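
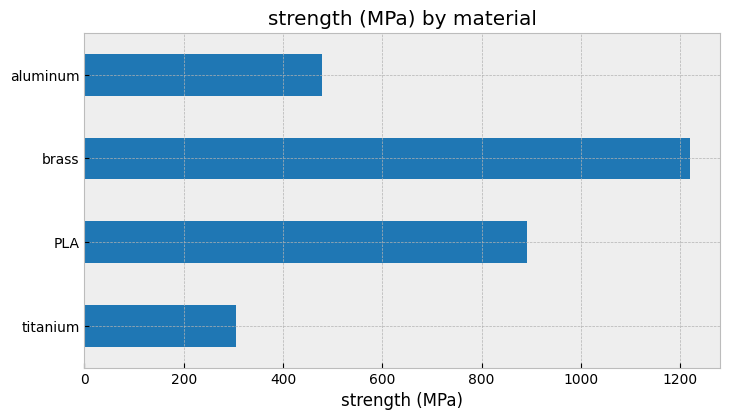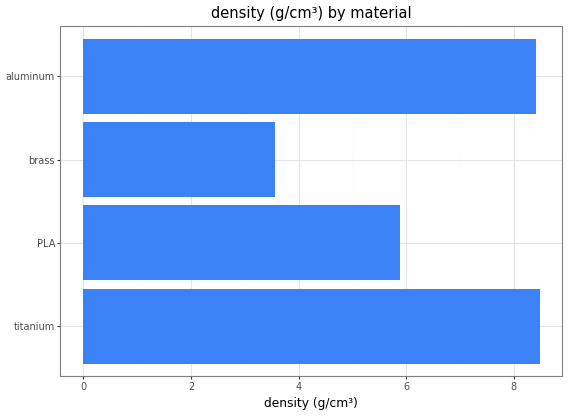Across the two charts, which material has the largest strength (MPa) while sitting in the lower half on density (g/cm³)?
Chart 2 median density (g/cm³) ≈ 7; below-median materials: PLA, brass. Among those, brass has the highest strength (MPa) (≈ 1200).

brass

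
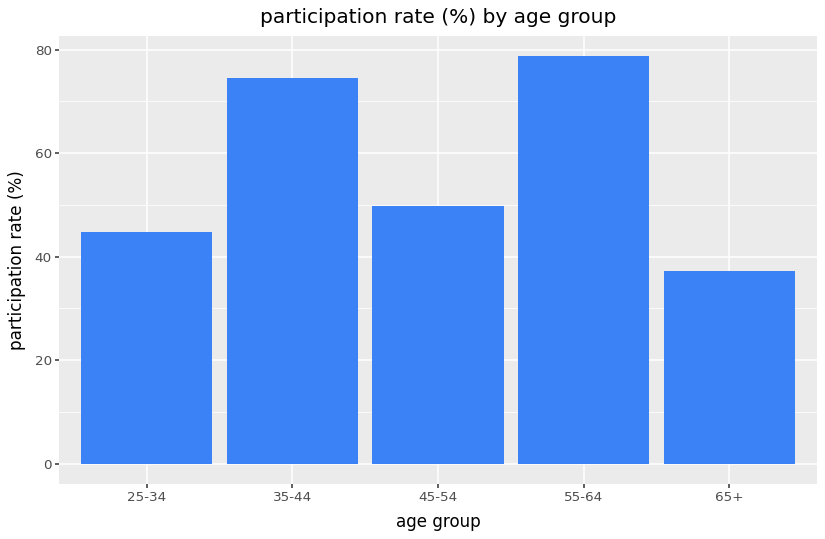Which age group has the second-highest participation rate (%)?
Top 3: 55-64 ≈ 80, 35-44 ≈ 70, 45-54 ≈ 50.

35-44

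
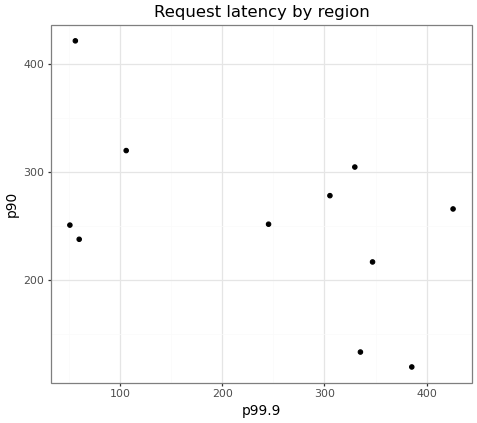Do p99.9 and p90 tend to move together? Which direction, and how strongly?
Points are negatively correlated; moderate (|r| ≈ 0.5).

negative, moderate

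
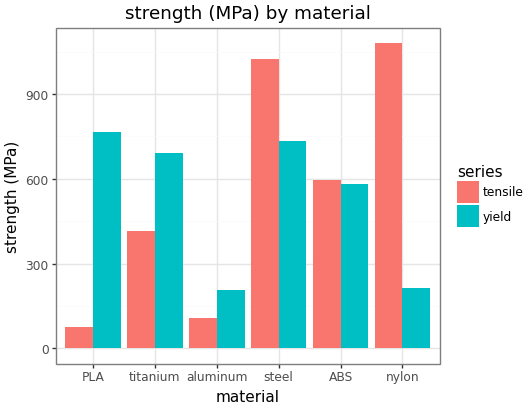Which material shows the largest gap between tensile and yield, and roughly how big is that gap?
nylon: tensile ≈ 1100, yield ≈ 200 → gap ≈ 900. Next-largest (PLA) is only ≈ 700.

nylon, ≈ 900 MPa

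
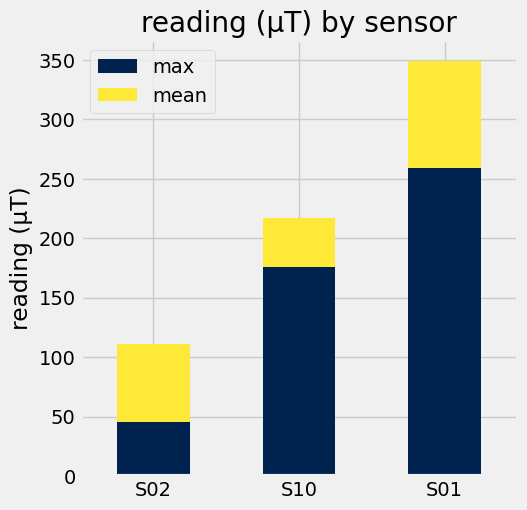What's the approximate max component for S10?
max top ≈ 200, bottom ≈ 0; segment ≈ 200.

≈ 200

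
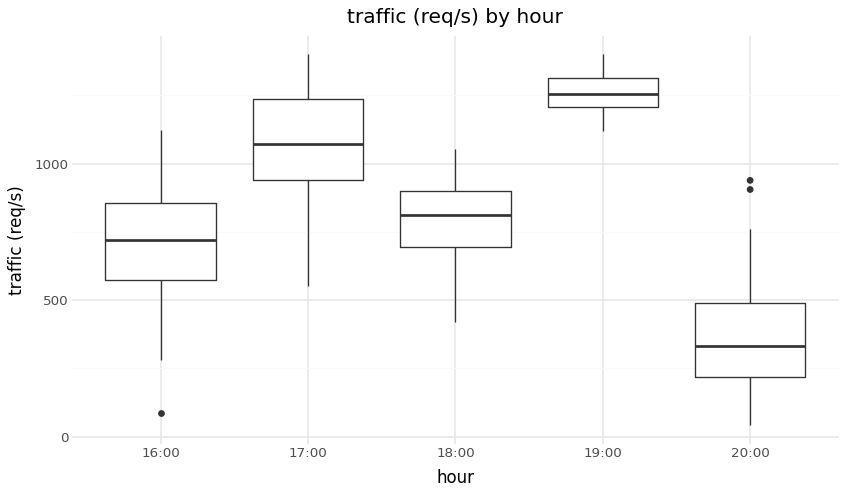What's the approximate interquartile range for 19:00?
Q3 ≈ 1300, Q1 ≈ 1200; IQR ≈ 100.

≈ 100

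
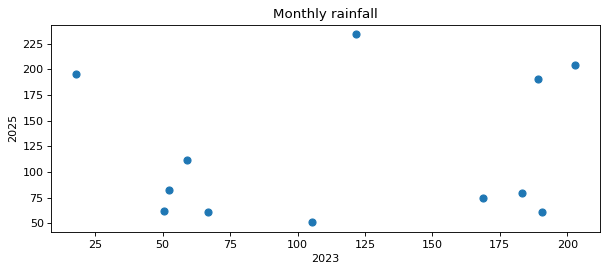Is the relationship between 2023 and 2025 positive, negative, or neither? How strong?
no clear correlation

Points are roughly uncorrelated; weak (|r| ≈ 0.1).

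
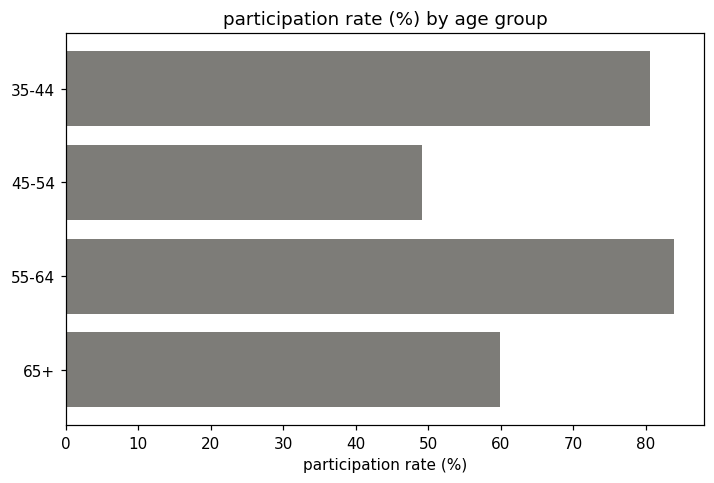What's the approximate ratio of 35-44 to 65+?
≈ 1.33×

35-44 ≈ 80, 65+ ≈ 60; 80/60 ≈ 1.33.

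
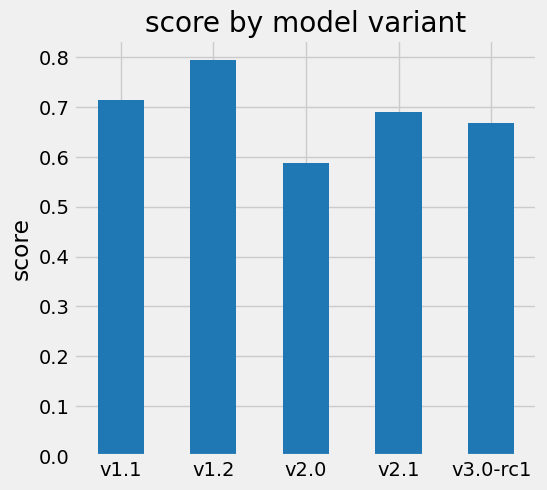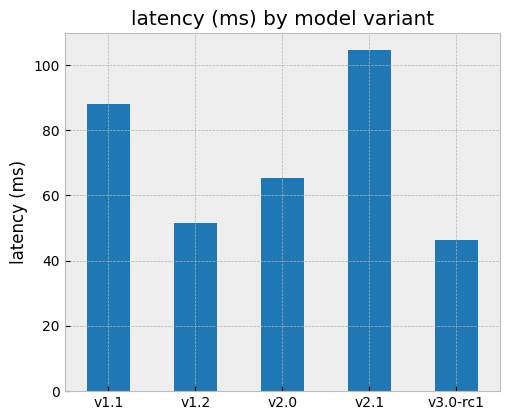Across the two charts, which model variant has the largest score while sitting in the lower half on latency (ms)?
v1.2

Chart 2 median latency (ms) ≈ 70; below-median model variants: v1.2, v3.0-rc1. Among those, v1.2 has the highest score (≈ 0.8).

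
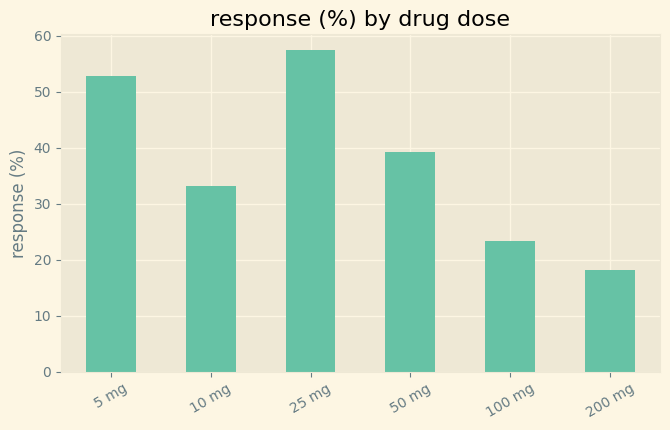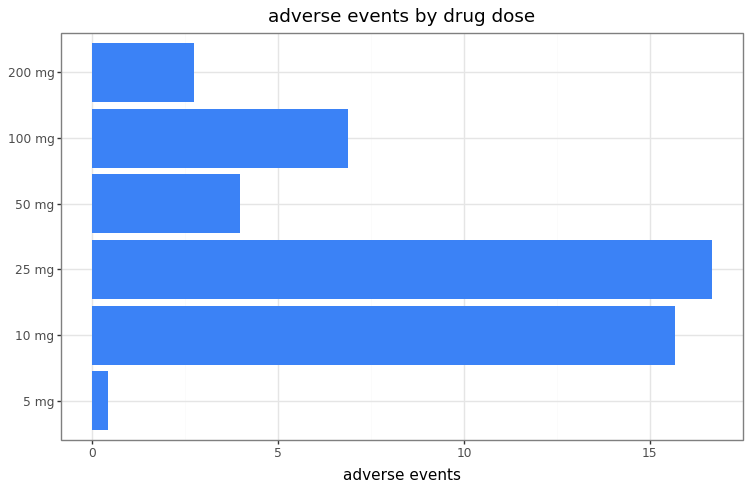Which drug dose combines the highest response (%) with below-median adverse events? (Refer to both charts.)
5 mg

Chart 2 median adverse events ≈ 6; below-median drug doses: 5 mg, 50 mg, 200 mg. Among those, 5 mg has the highest response (%) (≈ 50).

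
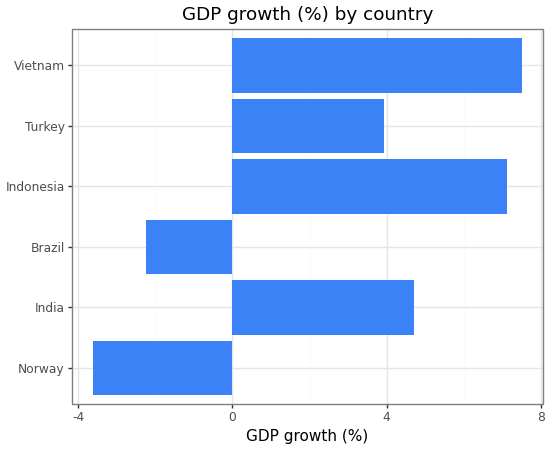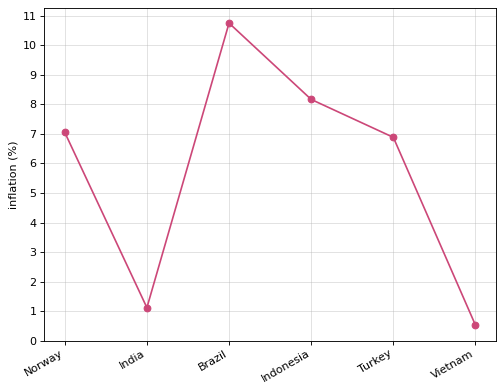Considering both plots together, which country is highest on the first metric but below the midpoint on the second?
Vietnam

Chart 2 median inflation (%) ≈ 7; below-median countries: India, Turkey, Vietnam. Among those, Vietnam has the highest GDP growth (%) (≈ 8).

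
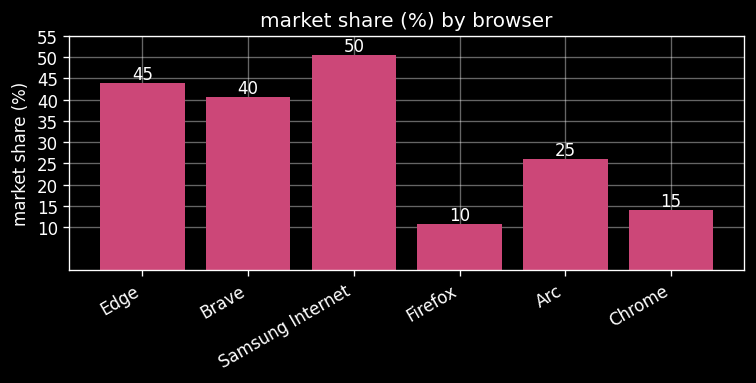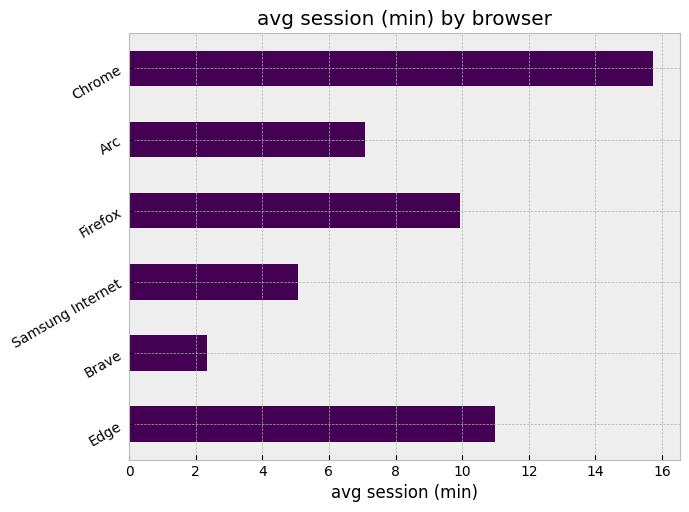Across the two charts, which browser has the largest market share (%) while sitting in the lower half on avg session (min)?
Chart 2 median avg session (min) ≈ 8; below-median browsers: Brave, Samsung Internet, Arc. Among those, Samsung Internet has the highest market share (%) (≈ 50).

Samsung Internet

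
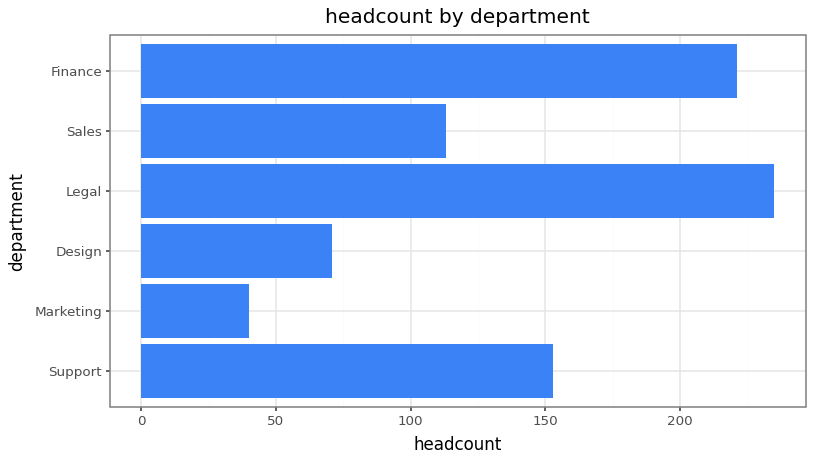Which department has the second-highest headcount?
Top 3: Legal ≈ 240, Finance ≈ 220, Support ≈ 160.

Finance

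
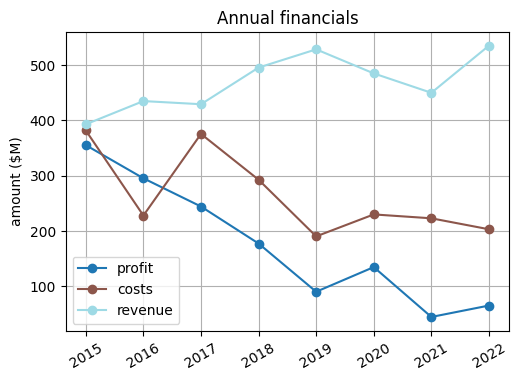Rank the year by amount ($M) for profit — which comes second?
Top 3 for profit: 2015 ≈ 350, 2016 ≈ 300, 2017 ≈ 250.

2016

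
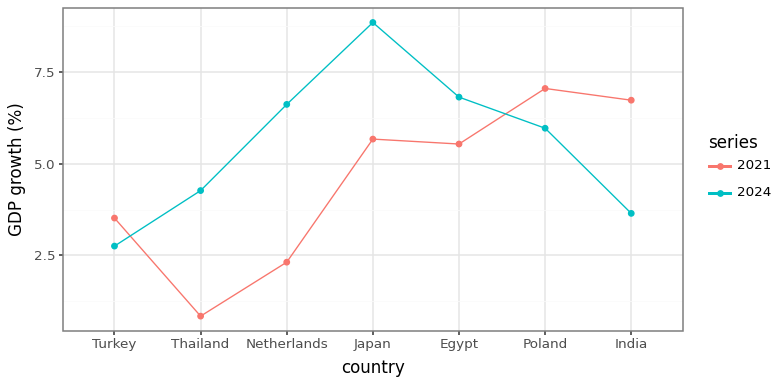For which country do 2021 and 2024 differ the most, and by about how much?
Netherlands, ≈ 5 %

Netherlands: 2021 ≈ 2, 2024 ≈ 7 → gap ≈ 5. Next-largest (Thailand) is only ≈ 3.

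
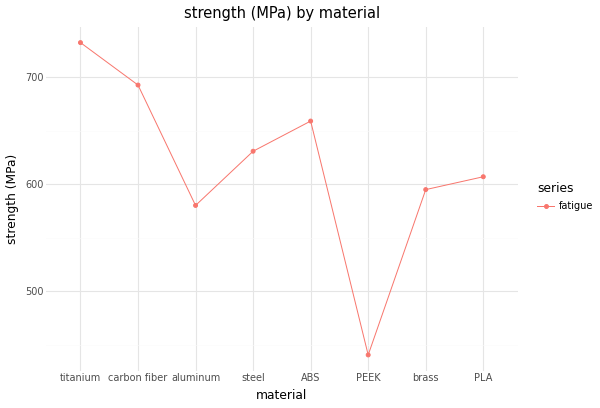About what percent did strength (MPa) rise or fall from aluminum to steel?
aluminum ≈ 575, steel ≈ 625; (625 − 575) / 575 ≈ +8.7%.

≈ +8.7%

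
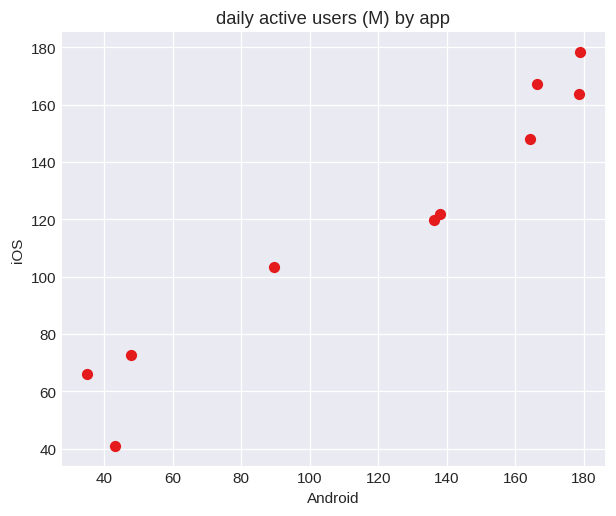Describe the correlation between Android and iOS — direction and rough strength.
Points are positively correlated; strong (|r| ≈ 1.0).

positive, strong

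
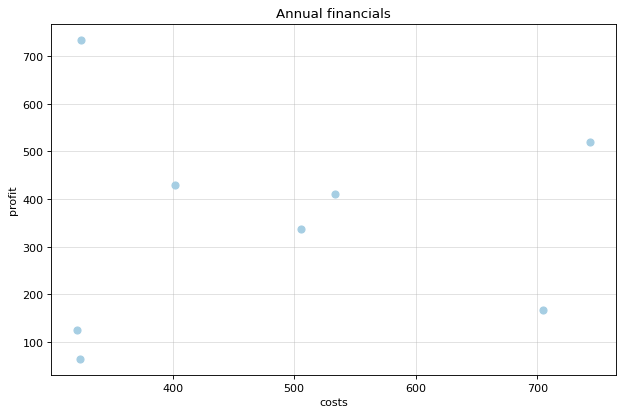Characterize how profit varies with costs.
Points are roughly uncorrelated; weak (|r| ≈ 0.1).

no clear correlation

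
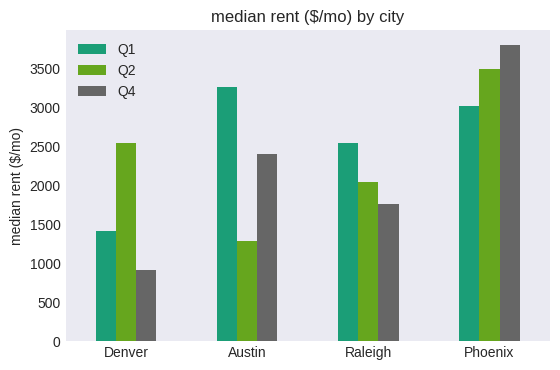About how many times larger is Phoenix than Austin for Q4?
Phoenix ≈ 4000, Austin ≈ 2500; 4000/2500 ≈ 1.6.

≈ 1.6×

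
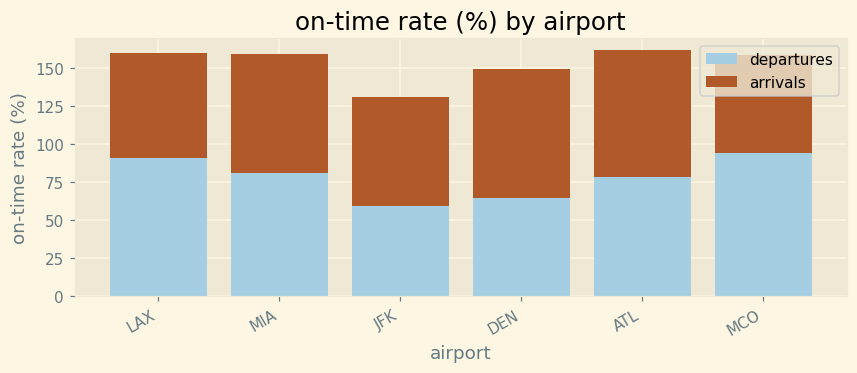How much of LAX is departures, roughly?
≈ 100

departures top ≈ 100, bottom ≈ 0; segment ≈ 100.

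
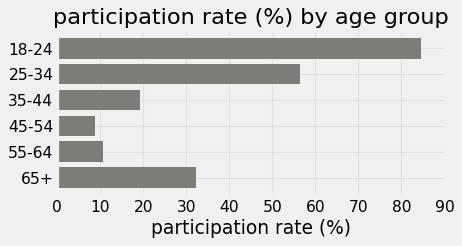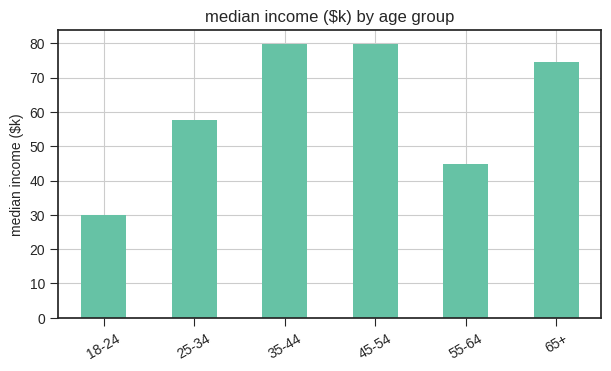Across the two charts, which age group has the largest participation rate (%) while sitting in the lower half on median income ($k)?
18-24

Chart 2 median median income ($k) ≈ 70; below-median age groups: 18-24, 25-34, 55-64. Among those, 18-24 has the highest participation rate (%) (≈ 80).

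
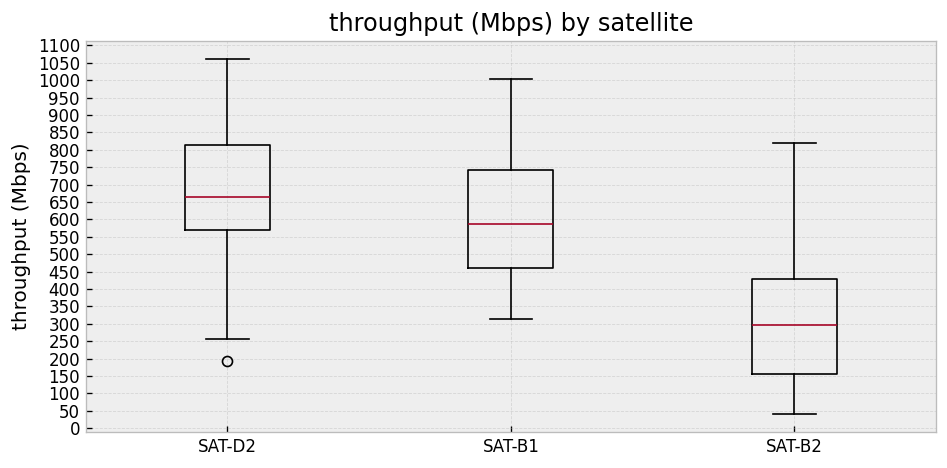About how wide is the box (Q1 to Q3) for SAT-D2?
≈ 250

Q3 ≈ 800, Q1 ≈ 550; IQR ≈ 250.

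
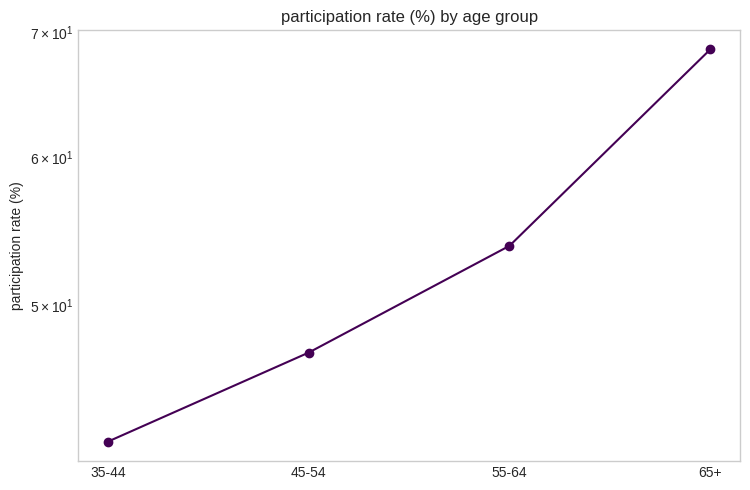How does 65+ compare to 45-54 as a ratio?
≈ 1.56×

65+ ≈ 70, 45-54 ≈ 45; 70/45 ≈ 1.56.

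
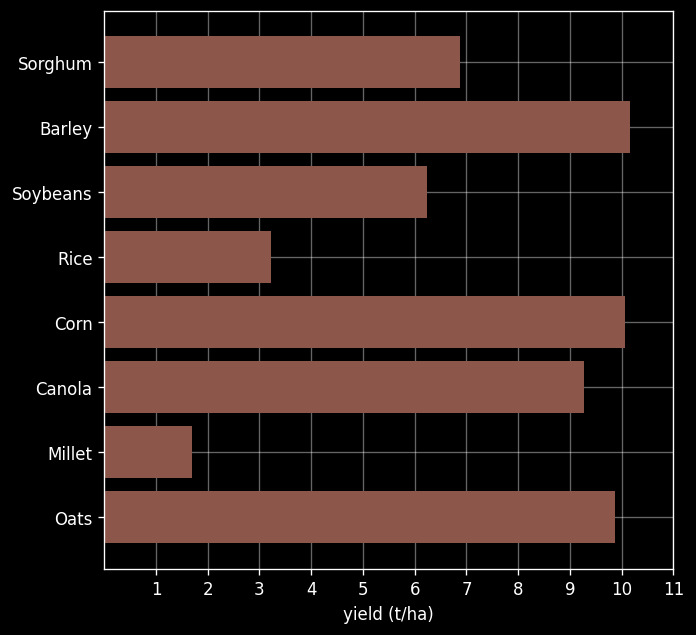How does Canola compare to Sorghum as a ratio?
Canola ≈ 9, Sorghum ≈ 7; 9/7 ≈ 1.29.

≈ 1.29×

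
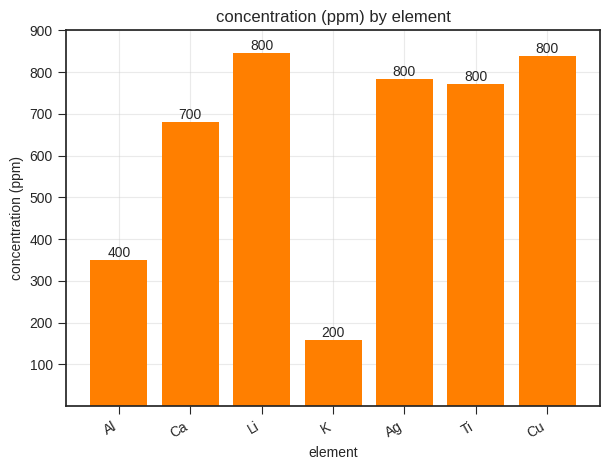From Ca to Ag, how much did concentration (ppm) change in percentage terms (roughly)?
≈ +14.3%

Ca ≈ 700, Ag ≈ 800; (800 − 700) / 700 ≈ +14.3%.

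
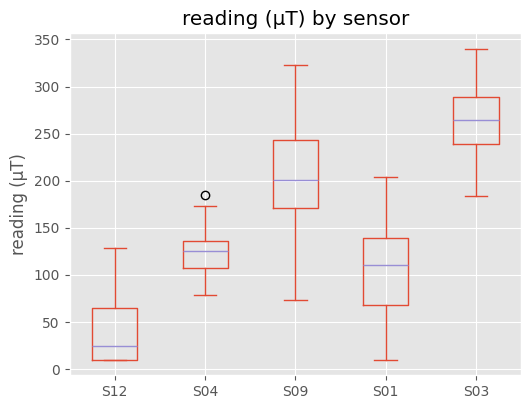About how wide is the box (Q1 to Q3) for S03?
≈ 40

Q3 ≈ 280, Q1 ≈ 240; IQR ≈ 40.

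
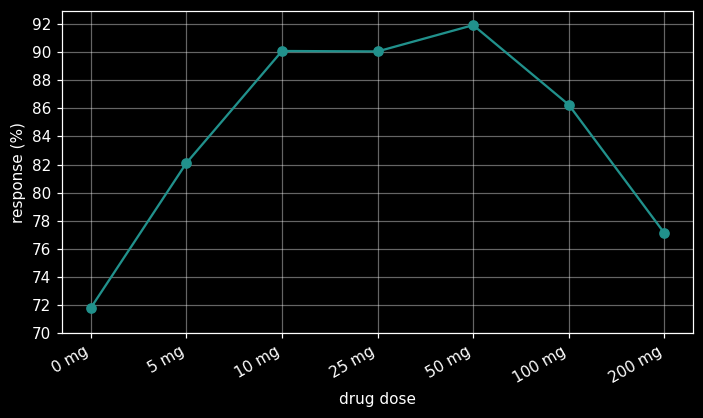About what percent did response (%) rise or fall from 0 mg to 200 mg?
0 mg ≈ 72, 200 mg ≈ 78; (78 − 72) / 72 ≈ +8.3%.

≈ +8.3%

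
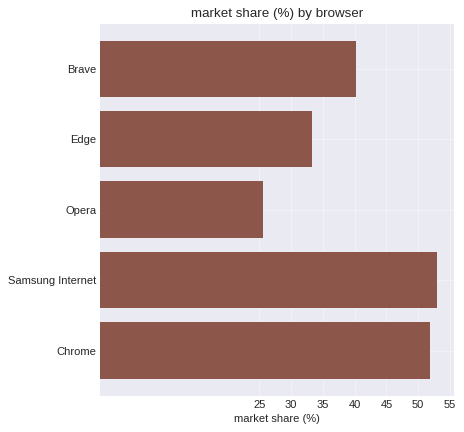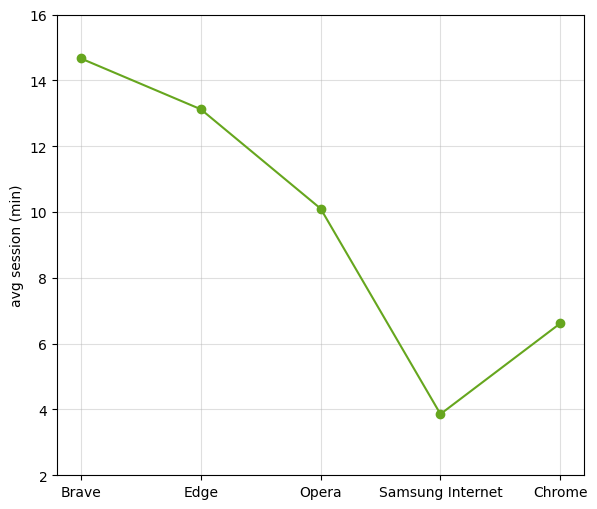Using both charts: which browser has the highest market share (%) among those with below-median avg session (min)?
Chart 2 median avg session (min) ≈ 10; below-median browsers: Samsung Internet, Chrome. Among those, Samsung Internet has the highest market share (%) (≈ 55).

Samsung Internet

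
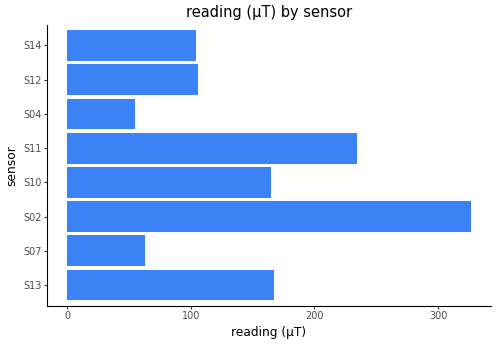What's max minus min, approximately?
≈ 300

Max S02 ≈ 350, min S04 ≈ 50; range ≈ 300.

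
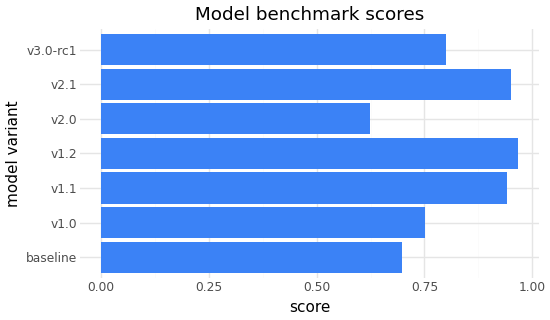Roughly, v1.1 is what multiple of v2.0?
≈ 1.5×

v1.1 ≈ 0.9, v2.0 ≈ 0.6; 0.9/0.6 ≈ 1.5.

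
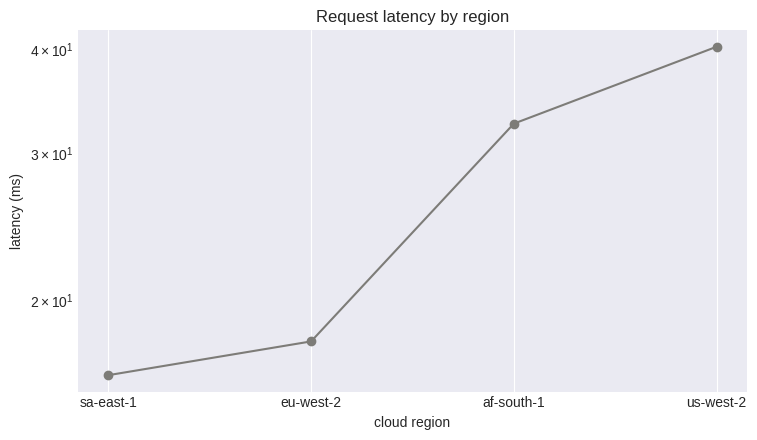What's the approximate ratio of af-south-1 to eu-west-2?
af-south-1 ≈ 35, eu-west-2 ≈ 20; 35/20 ≈ 1.75.

≈ 1.75×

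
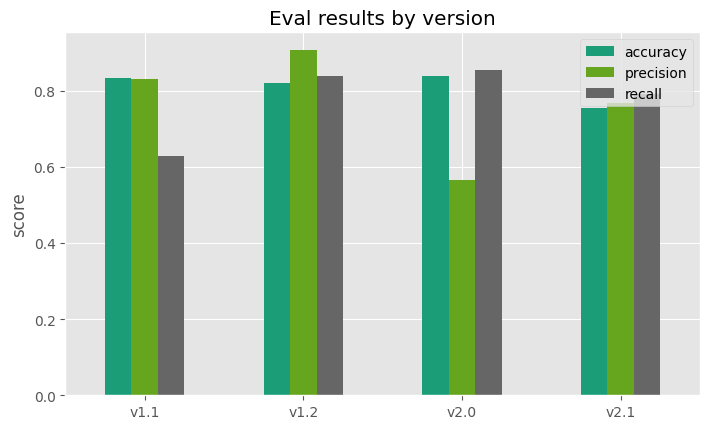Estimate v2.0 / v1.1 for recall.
v2.0 ≈ 0.9, v1.1 ≈ 0.6; 0.9/0.6 ≈ 1.5.

≈ 1.5×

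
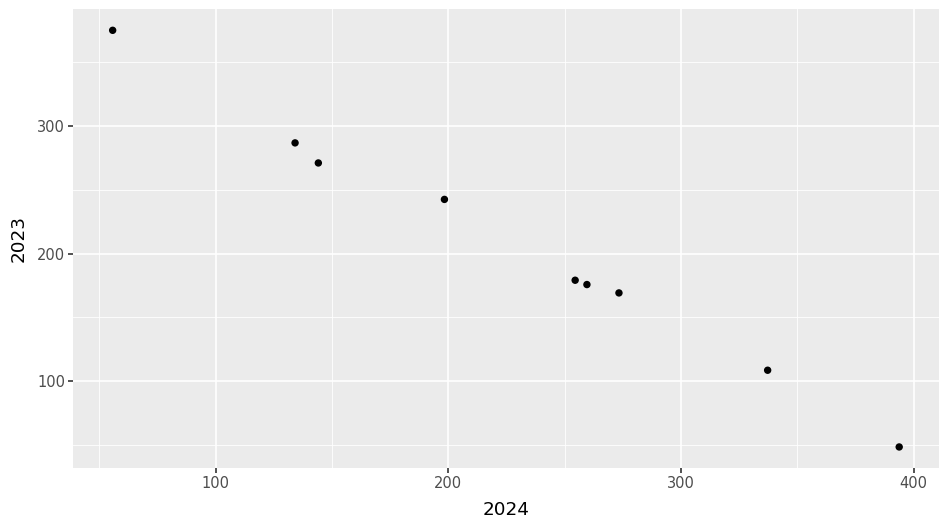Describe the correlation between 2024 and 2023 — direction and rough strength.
Points are negatively correlated; strong (|r| ≈ 1.0).

negative, strong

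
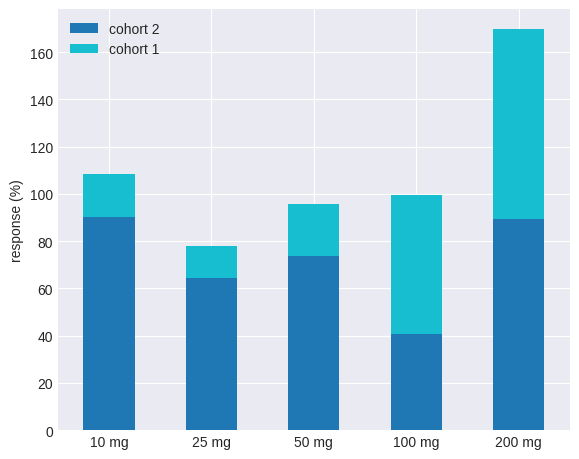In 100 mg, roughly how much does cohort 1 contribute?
≈ 60

cohort 1 top ≈ 100, bottom ≈ 40; segment ≈ 60.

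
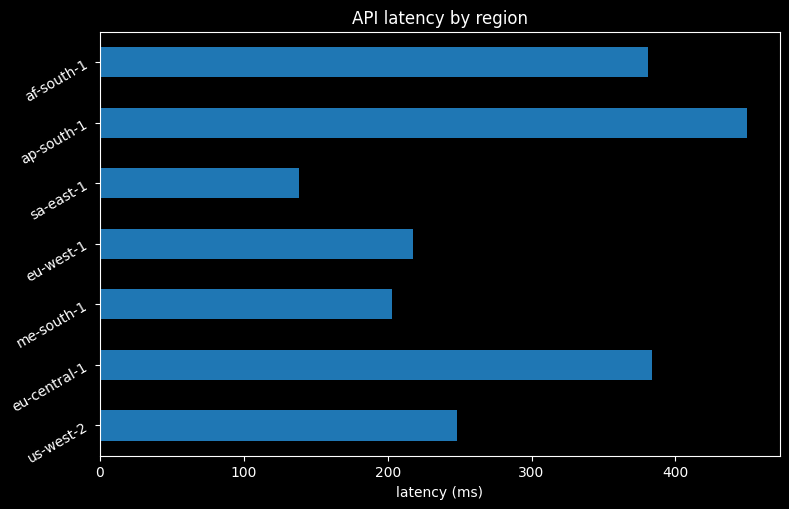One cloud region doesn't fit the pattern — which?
ap-south-1 ≈ 450; the rest sit between ≈ 150 and ≈ 400.

ap-south-1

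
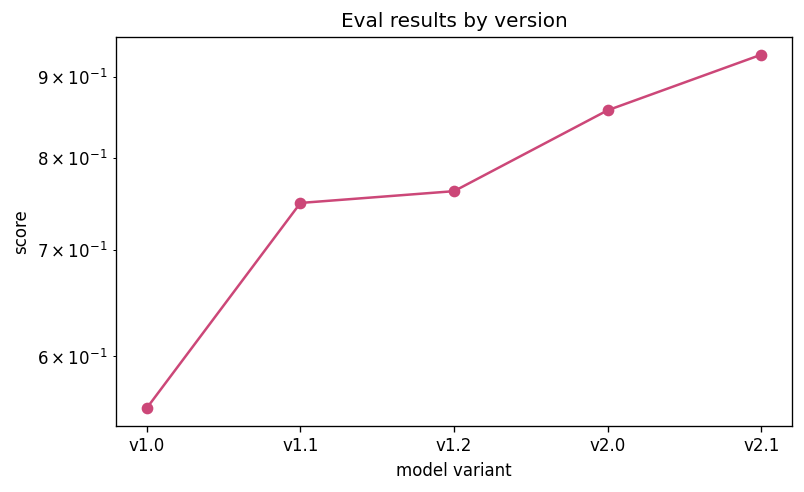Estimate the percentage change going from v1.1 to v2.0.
≈ +13.3%

v1.1 ≈ 0.75, v2.0 ≈ 0.85; (0.85 − 0.75) / 0.75 ≈ +13.3%.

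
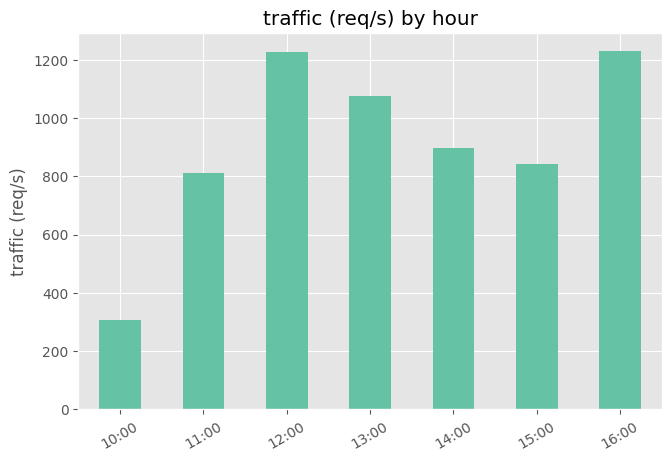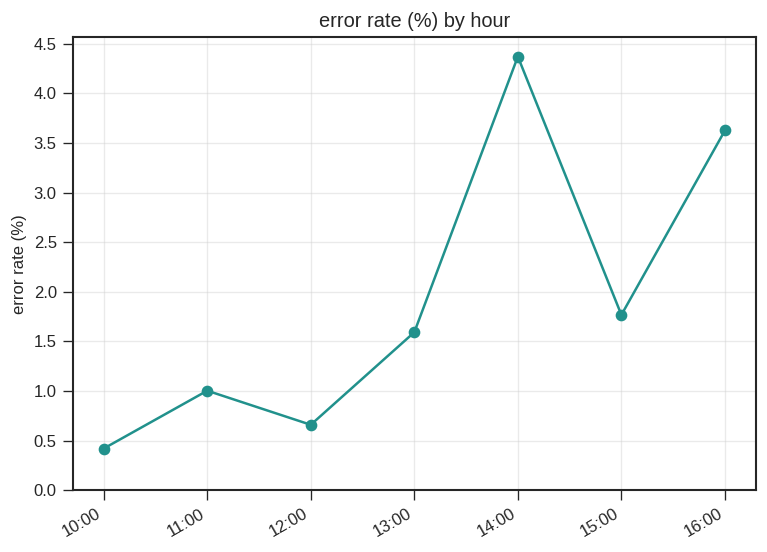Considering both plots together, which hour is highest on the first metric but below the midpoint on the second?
Chart 2 median error rate (%) ≈ 1.5; below-median hours: 10:00, 11:00, 12:00. Among those, 12:00 has the highest traffic (req/s) (≈ 1200).

12:00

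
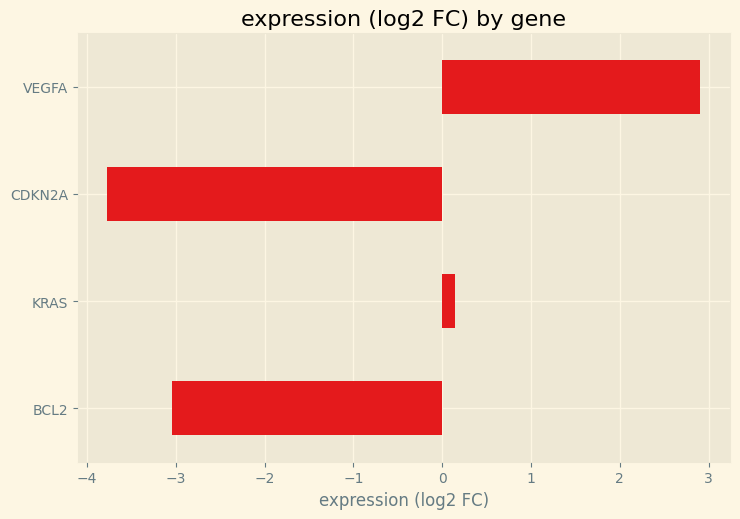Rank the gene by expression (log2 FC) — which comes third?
Top 4: VEGFA ≈ 3, KRAS ≈ 0, BCL2 ≈ -3, CDKN2A ≈ -4.

BCL2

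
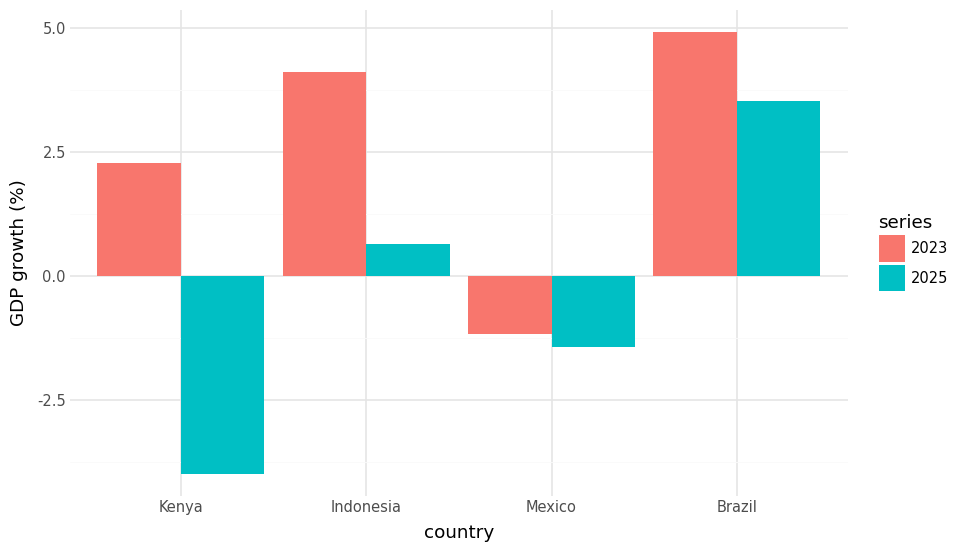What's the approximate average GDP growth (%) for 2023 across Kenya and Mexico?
(2 + -1) / 2 ≈ 0.

≈ 0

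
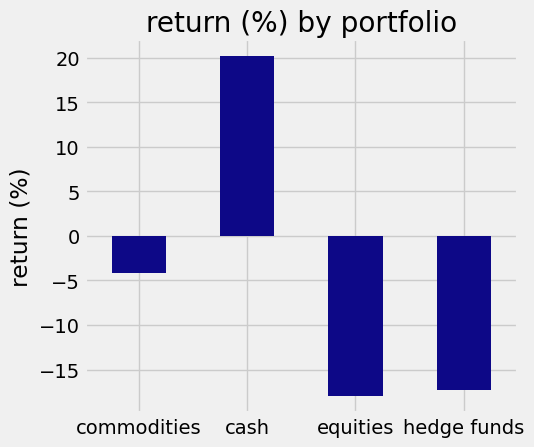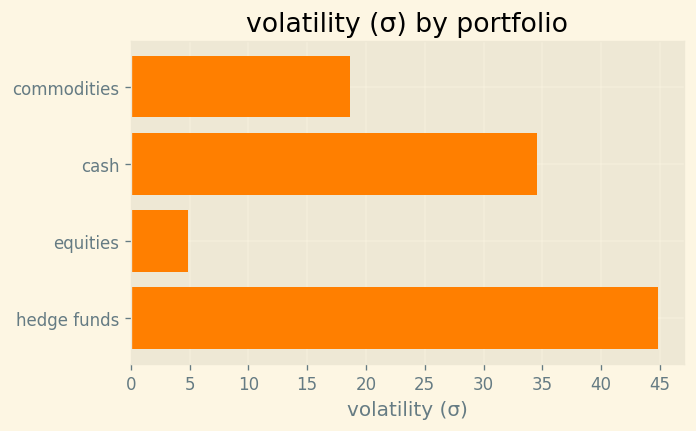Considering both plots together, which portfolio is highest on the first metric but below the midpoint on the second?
Chart 2 median volatility (σ) ≈ 25; below-median portfolios: commodities, equities. Among those, commodities has the highest return (%) (≈ -4).

commodities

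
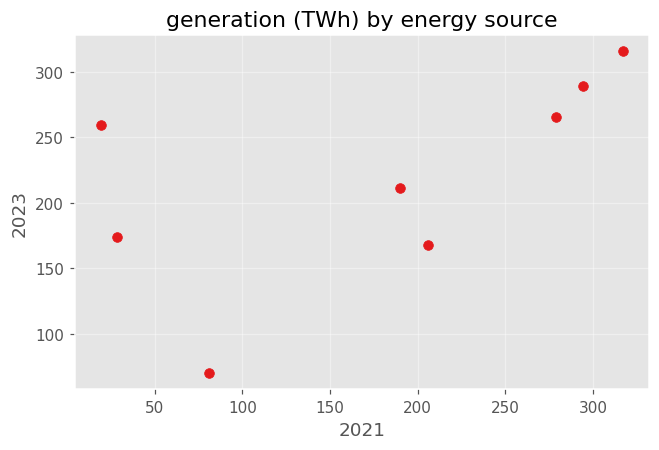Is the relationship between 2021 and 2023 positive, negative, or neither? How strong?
Points are positively correlated; moderate (|r| ≈ 0.6).

positive, moderate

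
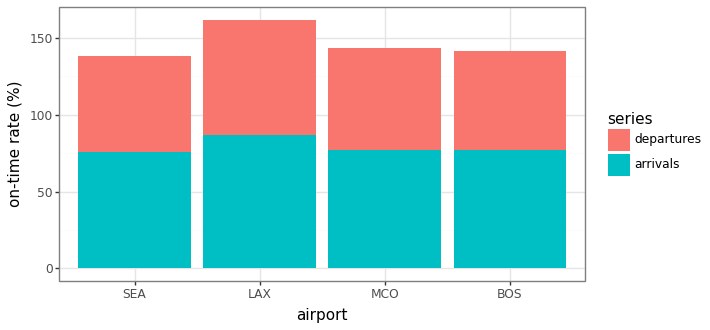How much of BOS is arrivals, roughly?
arrivals top ≈ 80, bottom ≈ 0; segment ≈ 80.

≈ 80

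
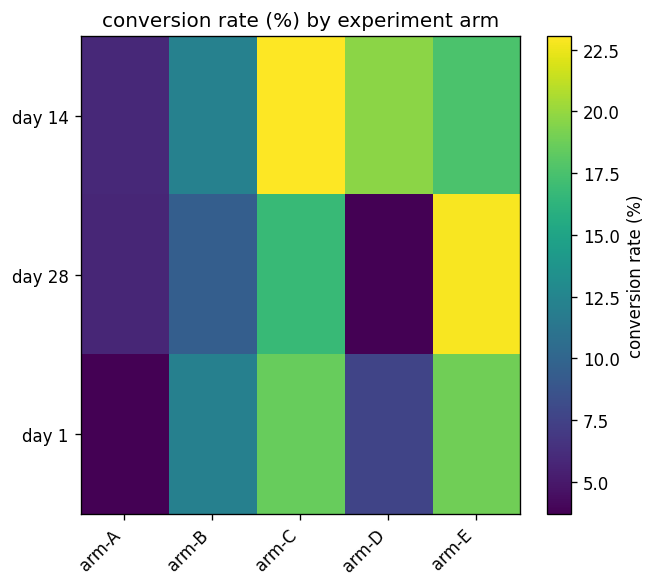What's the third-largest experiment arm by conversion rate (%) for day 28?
Top 4 for day 28: arm-E ≈ 22, arm-C ≈ 16, arm-B ≈ 10, arm-A ≈ 6.

arm-B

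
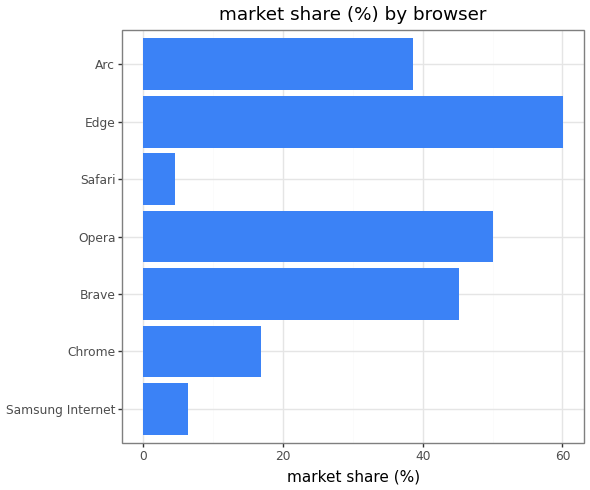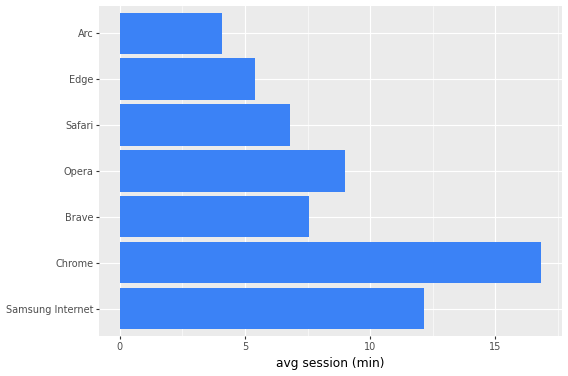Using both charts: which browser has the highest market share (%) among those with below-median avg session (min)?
Chart 2 median avg session (min) ≈ 8; below-median browsers: Safari, Edge, Arc. Among those, Edge has the highest market share (%) (≈ 60).

Edge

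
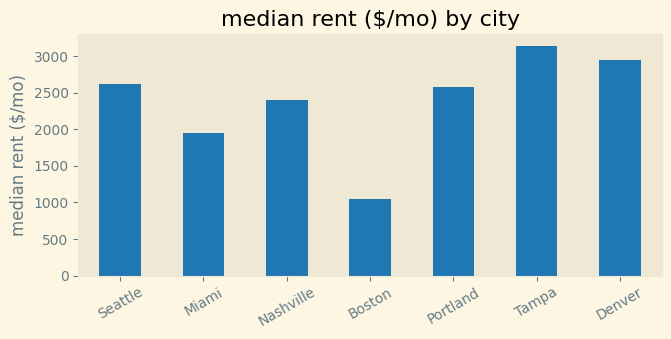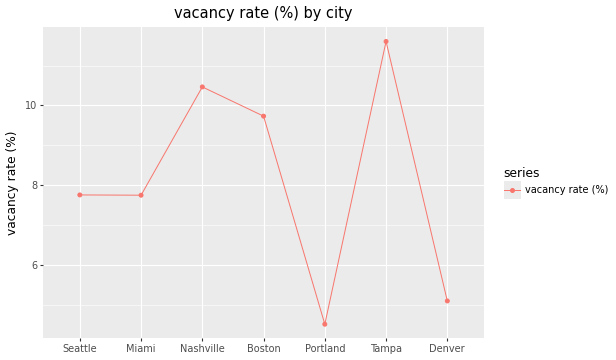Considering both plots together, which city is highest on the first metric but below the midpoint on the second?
Denver

Chart 2 median vacancy rate (%) ≈ 8; below-median cities: Miami, Portland, Denver. Among those, Denver has the highest median rent ($/mo) (≈ 3000).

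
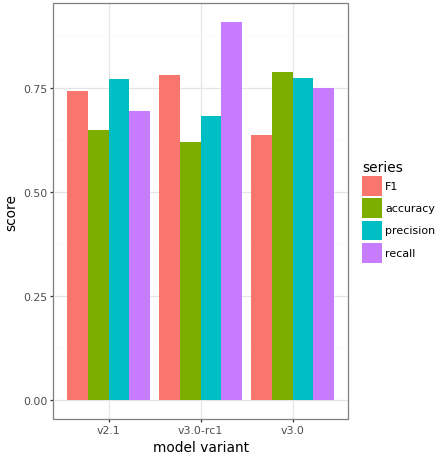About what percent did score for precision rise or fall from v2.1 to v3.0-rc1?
≈ -12.5%

v2.1 ≈ 0.8, v3.0-rc1 ≈ 0.7; (0.7 − 0.8) / 0.8 ≈ -12.5%.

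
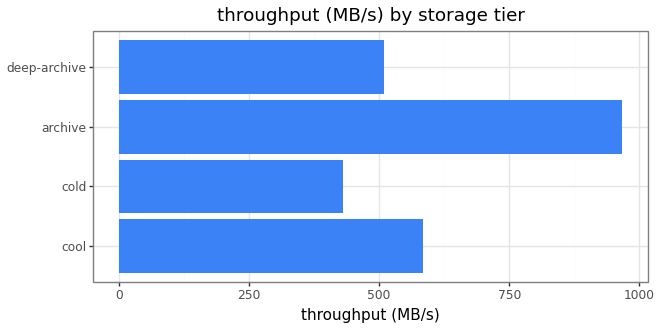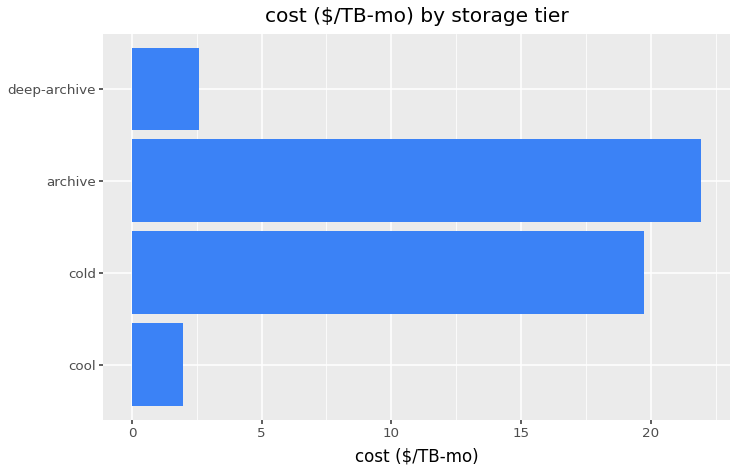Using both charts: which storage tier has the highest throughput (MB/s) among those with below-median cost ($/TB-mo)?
Chart 2 median cost ($/TB-mo) ≈ 10; below-median storage tiers: cool, deep-archive. Among those, cool has the highest throughput (MB/s) (≈ 600).

cool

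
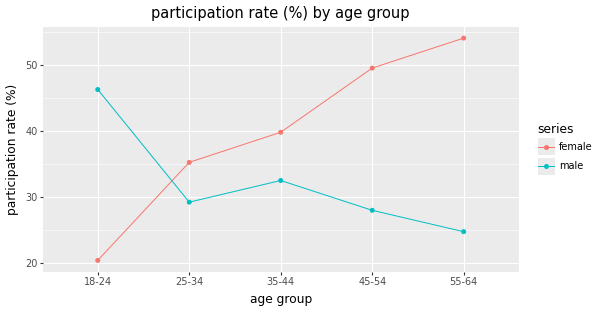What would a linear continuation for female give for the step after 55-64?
≈ 62.5

Last three: 40, 50, 55 → slope ≈ 7.5/step → next ≈ 62.5.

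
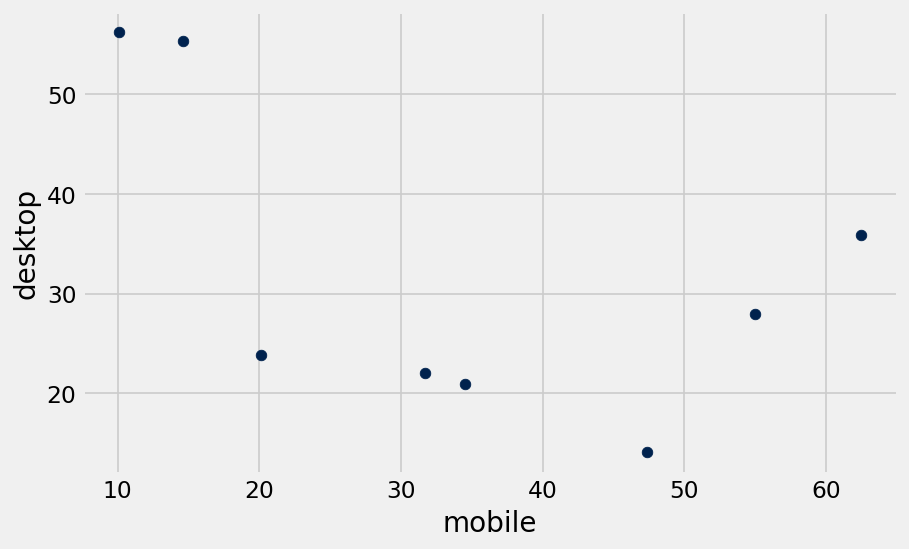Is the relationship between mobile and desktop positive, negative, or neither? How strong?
negative, moderate

Points are negatively correlated; moderate (|r| ≈ 0.5).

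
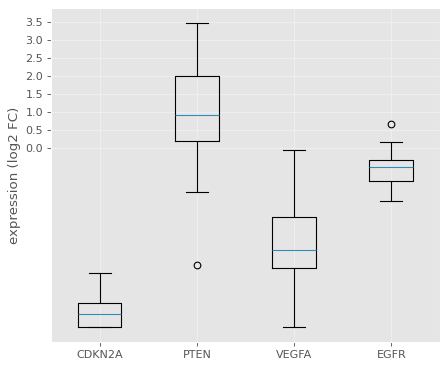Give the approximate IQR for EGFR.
Q3 ≈ -0.5, Q1 ≈ -1.0; IQR ≈ 0.5.

≈ 0.5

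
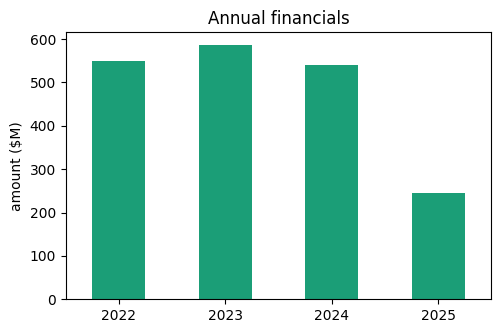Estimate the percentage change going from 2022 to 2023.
2022 ≈ 550, 2023 ≈ 600; (600 − 550) / 550 ≈ +9.1%.

≈ +9.1%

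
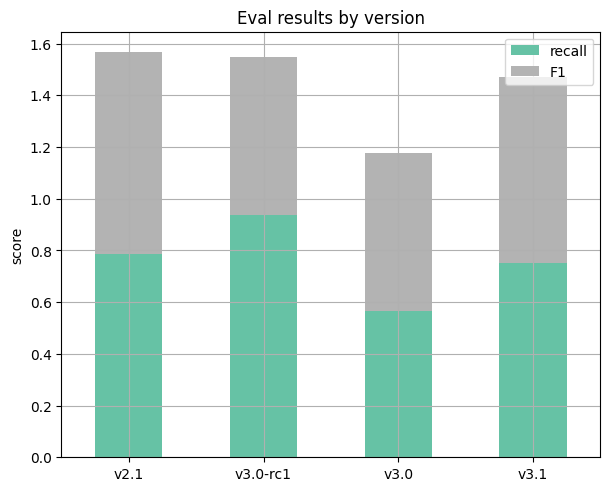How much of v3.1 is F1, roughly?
≈ 0.6

F1 top ≈ 1.4, bottom ≈ 0.8; segment ≈ 0.6.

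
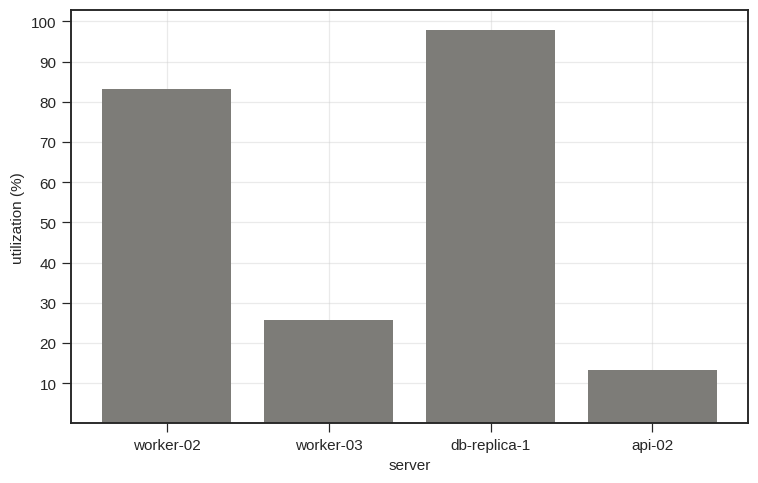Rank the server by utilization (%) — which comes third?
worker-03

Top 4: db-replica-1 ≈ 100, worker-02 ≈ 80, worker-03 ≈ 30, api-02 ≈ 10.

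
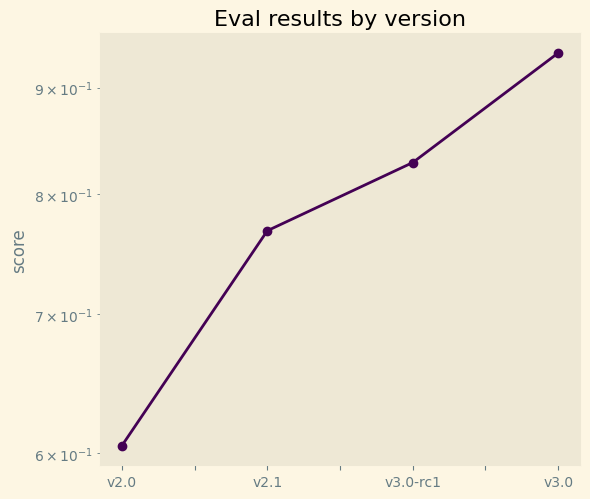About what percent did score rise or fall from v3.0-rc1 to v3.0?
v3.0-rc1 ≈ 0.85, v3.0 ≈ 0.95; (0.95 − 0.85) / 0.85 ≈ +11.8%.

≈ +11.8%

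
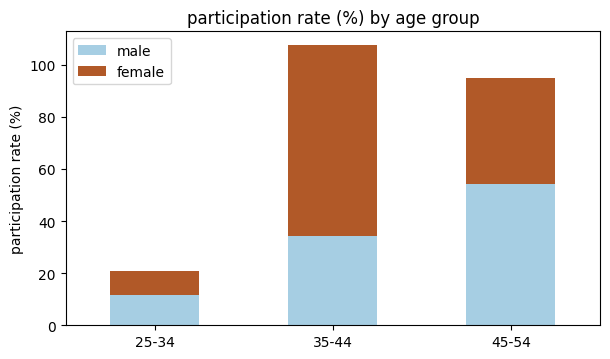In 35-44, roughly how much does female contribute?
≈ 80

female top ≈ 110, bottom ≈ 30; segment ≈ 80.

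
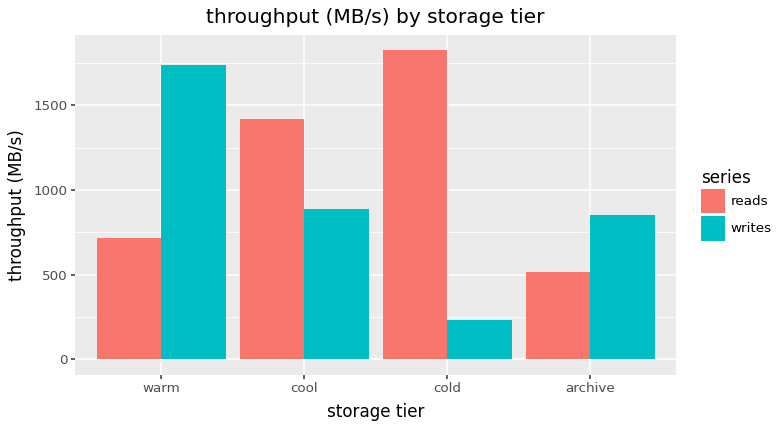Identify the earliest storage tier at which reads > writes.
warm: reads ≈ 800 vs writes ≈ 1800 (not yet); cool: reads ≈ 1400 vs writes ≈ 800 (first crossover).

cool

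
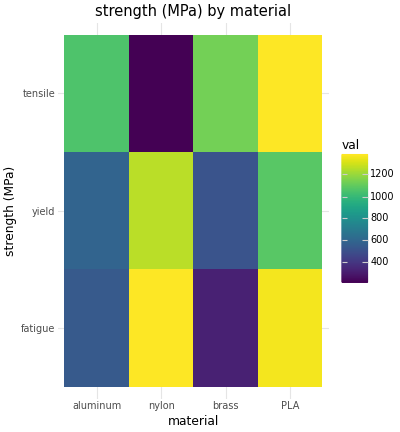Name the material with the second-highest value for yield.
PLA

Top 3 for yield: nylon ≈ 1300, PLA ≈ 1100, aluminum ≈ 600.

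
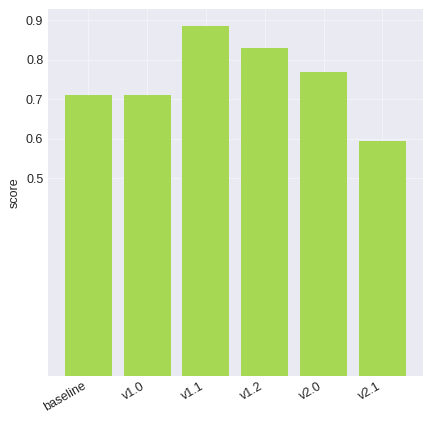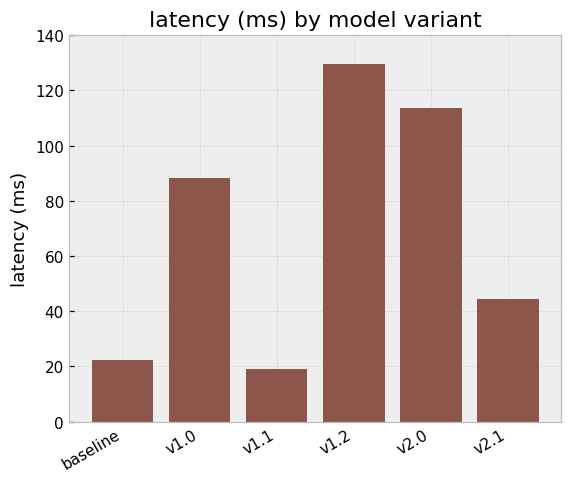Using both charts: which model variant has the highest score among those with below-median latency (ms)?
v1.1

Chart 2 median latency (ms) ≈ 60; below-median model variants: baseline, v1.1, v2.1. Among those, v1.1 has the highest score (≈ 0.9).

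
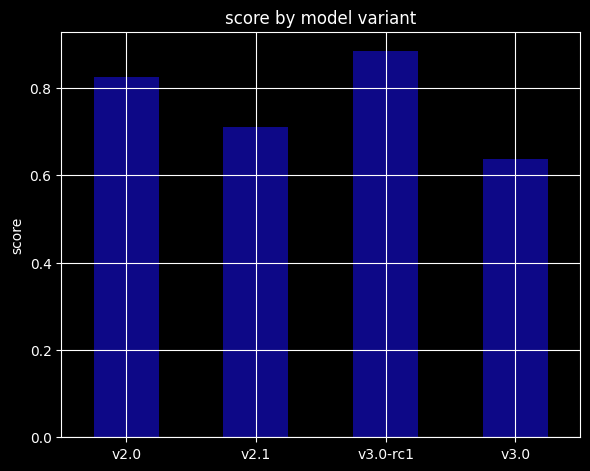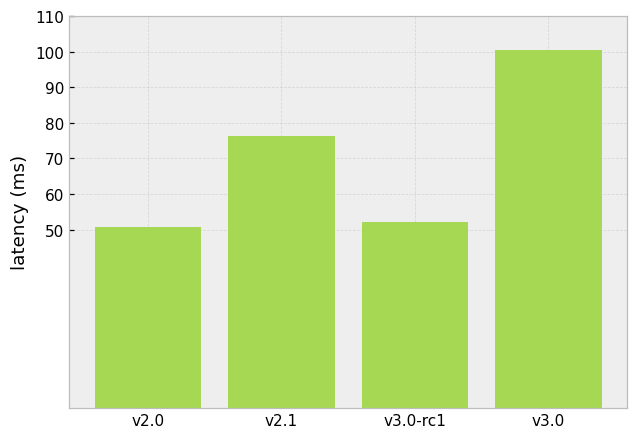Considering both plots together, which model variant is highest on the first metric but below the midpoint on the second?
Chart 2 median latency (ms) ≈ 60; below-median model variants: v2.0, v3.0-rc1. Among those, v3.0-rc1 has the highest score (≈ 0.9).

v3.0-rc1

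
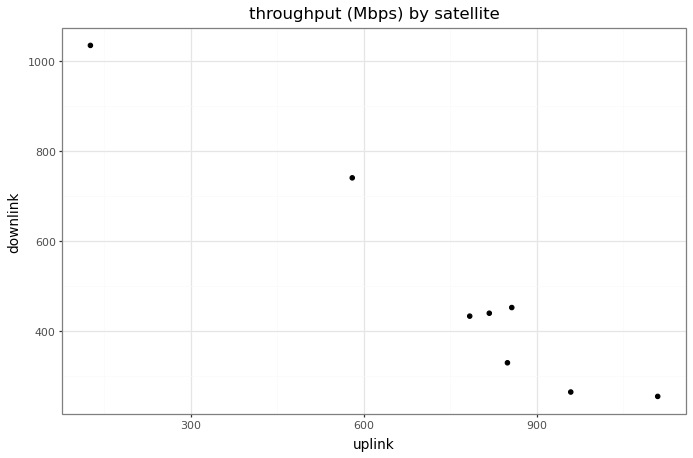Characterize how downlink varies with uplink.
Points are negatively correlated; strong (|r| ≈ 1.0).

negative, strong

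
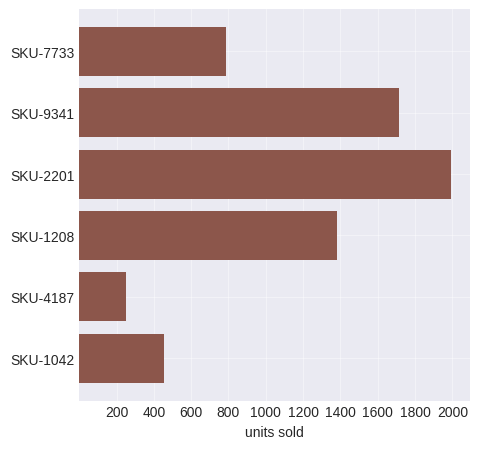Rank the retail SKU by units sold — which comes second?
Top 3: SKU-2201 ≈ 2000, SKU-9341 ≈ 1800, SKU-1208 ≈ 1400.

SKU-9341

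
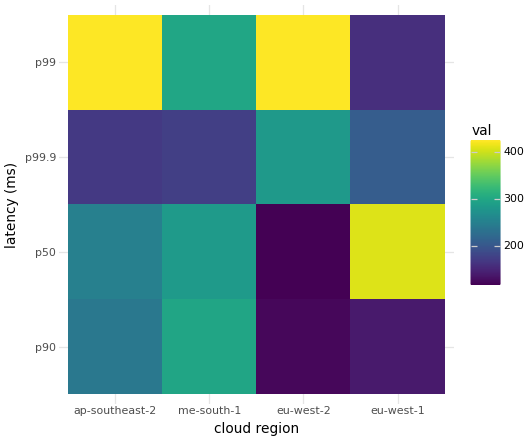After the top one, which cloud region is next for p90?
Top 3 for p90: me-south-1 ≈ 300, ap-southeast-2 ≈ 250, eu-west-1 ≈ 150.

ap-southeast-2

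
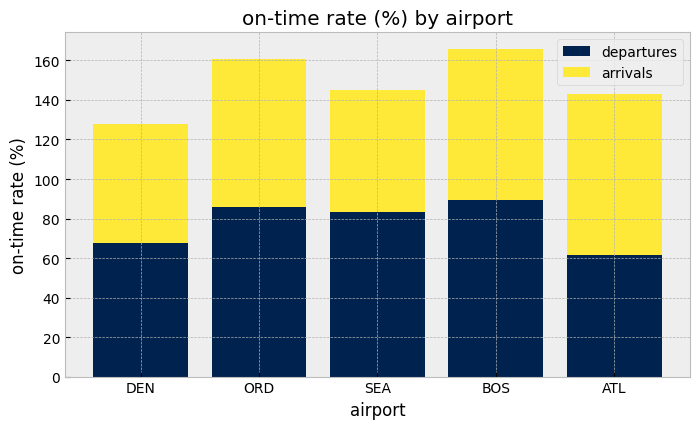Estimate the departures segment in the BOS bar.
departures top ≈ 80, bottom ≈ 0; segment ≈ 80.

≈ 80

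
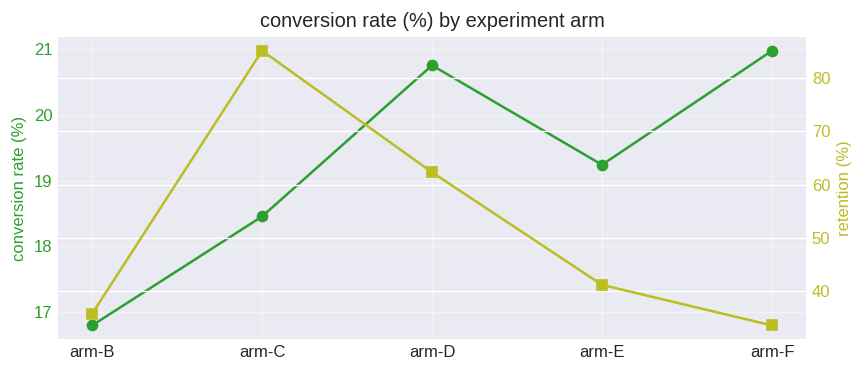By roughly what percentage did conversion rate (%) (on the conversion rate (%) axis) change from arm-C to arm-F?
≈ +13.5%

arm-C ≈ 18.5, arm-F ≈ 21.0; (21.0 − 18.5) / 18.5 ≈ +13.5%.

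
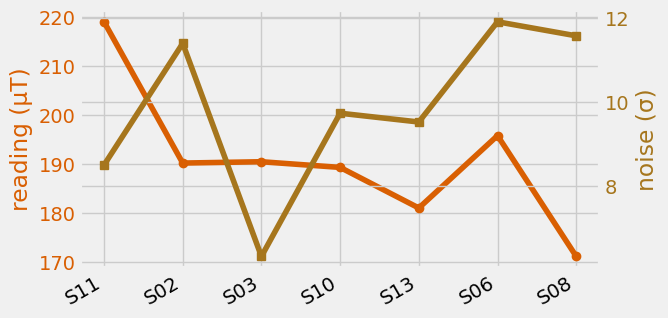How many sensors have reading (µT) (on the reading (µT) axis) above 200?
1

Above 200: S11.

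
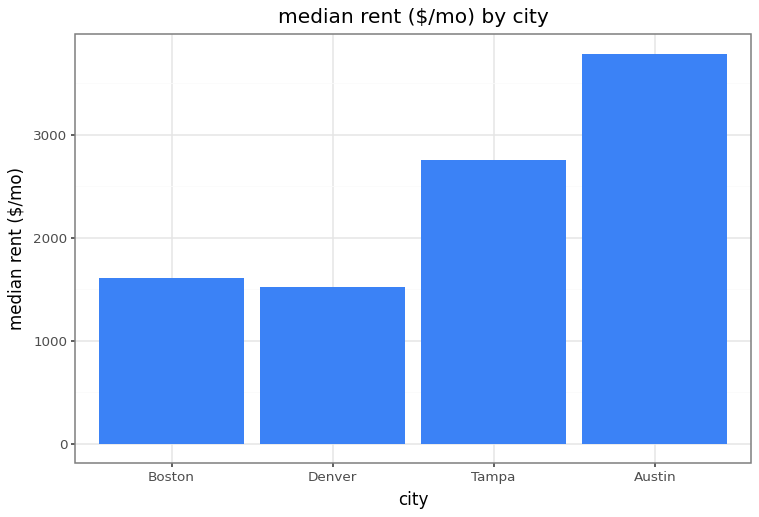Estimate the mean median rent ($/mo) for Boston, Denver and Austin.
(1500 + 1500 + 4000) / 3 ≈ 2333.

≈ 2333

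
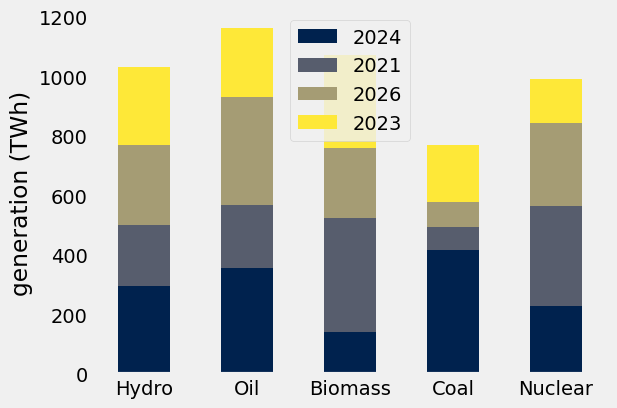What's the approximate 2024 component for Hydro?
2024 top ≈ 300, bottom ≈ 0; segment ≈ 300.

≈ 300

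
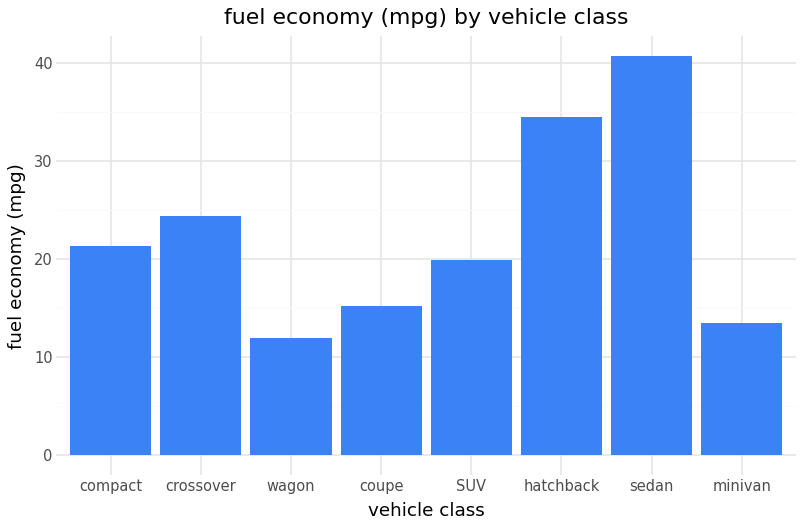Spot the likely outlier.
sedan ≈ 40; the rest sit between ≈ 10 and ≈ 35.

sedan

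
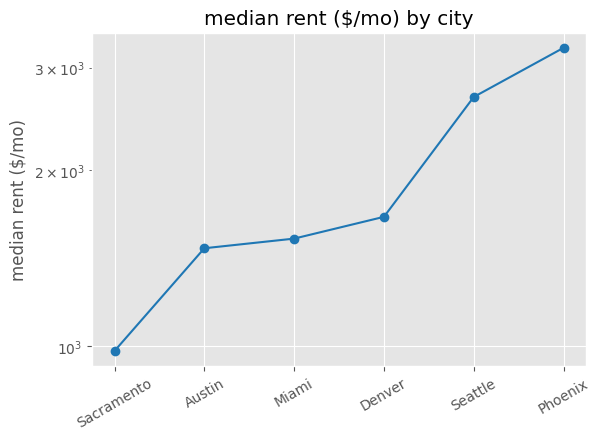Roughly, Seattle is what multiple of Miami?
Seattle ≈ 2600, Miami ≈ 1600; 2600/1600 ≈ 1.62.

≈ 1.62×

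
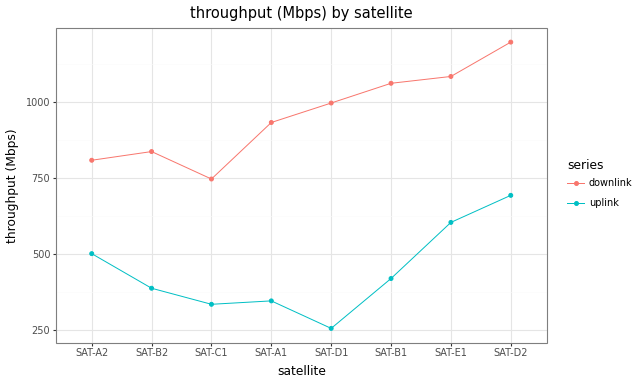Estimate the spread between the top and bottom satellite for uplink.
Max SAT-D2 ≈ 700, min SAT-D1 ≈ 300; range ≈ 400.

≈ 400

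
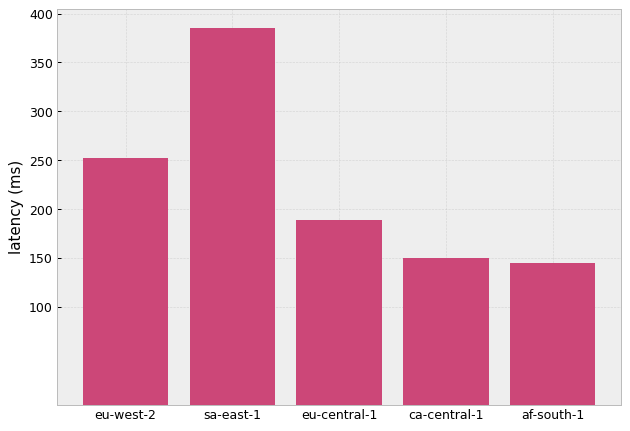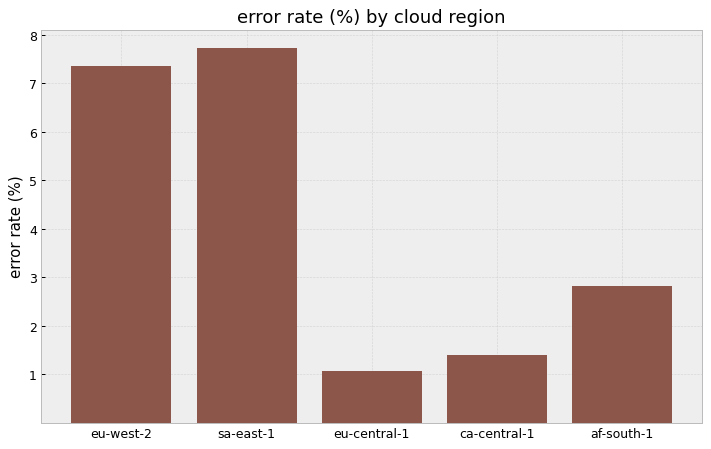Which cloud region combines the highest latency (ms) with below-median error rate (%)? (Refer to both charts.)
eu-central-1

Chart 2 median error rate (%) ≈ 3; below-median cloud regions: eu-central-1, ca-central-1. Among those, eu-central-1 has the highest latency (ms) (≈ 200).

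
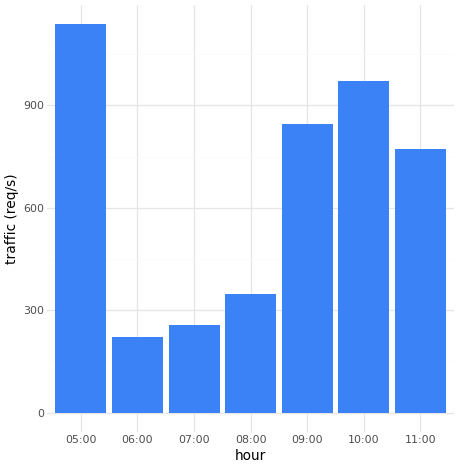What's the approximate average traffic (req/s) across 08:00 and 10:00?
≈ 650

(300 + 1000) / 2 ≈ 650.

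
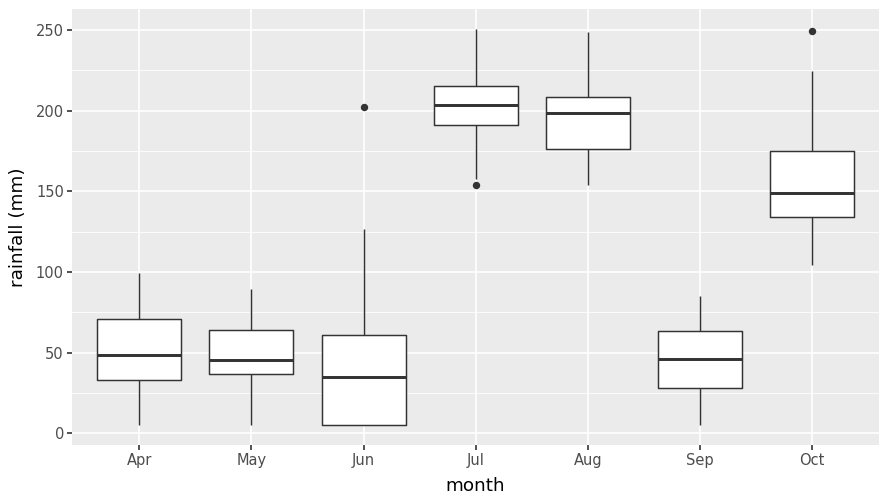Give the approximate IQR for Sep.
≈ 40

Q3 ≈ 60, Q1 ≈ 20; IQR ≈ 40.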